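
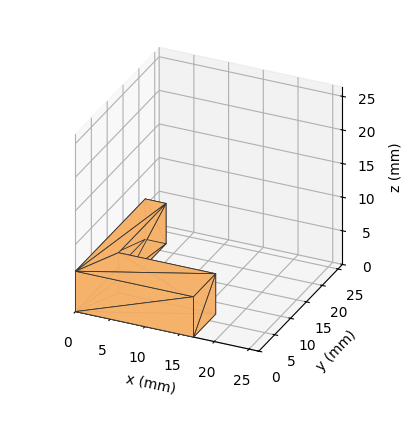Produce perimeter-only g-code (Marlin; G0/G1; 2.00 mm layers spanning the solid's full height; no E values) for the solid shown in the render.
Reading the render: the shape is an L-shaped prism: outer 17 × 22 mm, arm thicknesses ≈ 7 mm (horizontal) and 3 mm (vertical), extruded 6 mm in z (dimensions read to the nearest mm from the axis ticks). For the g-code, the solid's height is divided into equal slices at the stated Δz and each level perimeter traced with G1 moves after a G0 lift.

; perimeter-only toolpath
G21 ; units = mm
G90 ; absolute positioning
G28 ; home
; layer 1
G0 Z2.00
G0 X0.00 Y0.00
G1 X17.00 Y0.00
G1 X17.00 Y7.00
G1 X3.00 Y7.00
G1 X3.00 Y22.00
G1 X0.00 Y22.00
G1 X0.00 Y0.00
; layer 2
G0 Z4.00
G0 X0.00 Y0.00
G1 X17.00 Y0.00
G1 X17.00 Y7.00
G1 X3.00 Y7.00
G1 X3.00 Y22.00
G1 X0.00 Y22.00
G1 X0.00 Y0.00
; layer 3
G0 Z6.00
G0 X0.00 Y0.00
G1 X17.00 Y0.00
G1 X17.00 Y7.00
G1 X3.00 Y7.00
G1 X3.00 Y22.00
G1 X0.00 Y22.00
G1 X0.00 Y0.00
M2 ; end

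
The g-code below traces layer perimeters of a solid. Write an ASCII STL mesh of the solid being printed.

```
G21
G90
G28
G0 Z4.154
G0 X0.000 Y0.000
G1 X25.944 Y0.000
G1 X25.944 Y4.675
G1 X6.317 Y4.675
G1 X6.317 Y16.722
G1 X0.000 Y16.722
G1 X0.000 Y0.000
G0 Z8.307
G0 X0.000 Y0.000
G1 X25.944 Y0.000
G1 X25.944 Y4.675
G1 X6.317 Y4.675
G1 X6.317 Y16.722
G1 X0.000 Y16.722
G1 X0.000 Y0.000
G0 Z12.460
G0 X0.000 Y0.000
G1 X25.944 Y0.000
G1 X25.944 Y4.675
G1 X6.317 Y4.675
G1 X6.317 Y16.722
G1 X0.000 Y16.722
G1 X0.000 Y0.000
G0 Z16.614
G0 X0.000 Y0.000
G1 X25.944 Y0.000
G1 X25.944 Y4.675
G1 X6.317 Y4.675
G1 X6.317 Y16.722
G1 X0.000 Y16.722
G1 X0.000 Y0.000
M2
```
solid part
  facet normal 0.0000 0.0000 -1.0000
    outer loop
      vertex 25.944 4.675 0.000
      vertex 25.944 0.000 0.000
      vertex 0.000 0.000 0.000
    endloop
  endfacet
  facet normal 0.0000 0.0000 -1.0000
    outer loop
      vertex 6.317 4.675 0.000
      vertex 25.944 4.675 0.000
      vertex 0.000 0.000 0.000
    endloop
  endfacet
  facet normal 0.0000 0.0000 -1.0000
    outer loop
      vertex 6.317 16.722 0.000
      vertex 6.317 4.675 0.000
      vertex 0.000 0.000 0.000
    endloop
  endfacet
  facet normal 0.0000 0.0000 -1.0000
    outer loop
      vertex 0.000 16.722 0.000
      vertex 6.317 16.722 0.000
      vertex 0.000 0.000 0.000
    endloop
  endfacet
  facet normal 0.0000 0.0000 1.0000
    outer loop
      vertex 0.000 0.000 16.614
      vertex 25.944 0.000 16.614
      vertex 25.944 4.675 16.614
    endloop
  endfacet
  facet normal 0.0000 0.0000 1.0000
    outer loop
      vertex 0.000 0.000 16.614
      vertex 25.944 4.675 16.614
      vertex 6.317 4.675 16.614
    endloop
  endfacet
  facet normal 0.0000 0.0000 1.0000
    outer loop
      vertex 0.000 0.000 16.614
      vertex 6.317 4.675 16.614
      vertex 6.317 16.722 16.614
    endloop
  endfacet
  facet normal 0.0000 0.0000 1.0000
    outer loop
      vertex 0.000 0.000 16.614
      vertex 6.317 16.722 16.614
      vertex 0.000 16.722 16.614
    endloop
  endfacet
  facet normal 0.0000 -1.0000 0.0000
    outer loop
      vertex 0.000 0.000 0.000
      vertex 25.944 0.000 0.000
      vertex 25.944 0.000 16.614
    endloop
  endfacet
  facet normal 0.0000 -1.0000 0.0000
    outer loop
      vertex 0.000 0.000 0.000
      vertex 25.944 0.000 16.614
      vertex 0.000 0.000 16.614
    endloop
  endfacet
  facet normal 1.0000 0.0000 0.0000
    outer loop
      vertex 25.944 0.000 0.000
      vertex 25.944 4.675 0.000
      vertex 25.944 4.675 16.614
    endloop
  endfacet
  facet normal 1.0000 0.0000 0.0000
    outer loop
      vertex 25.944 0.000 0.000
      vertex 25.944 4.675 16.614
      vertex 25.944 0.000 16.614
    endloop
  endfacet
  facet normal 0.0000 1.0000 0.0000
    outer loop
      vertex 25.944 4.675 0.000
      vertex 6.317 4.675 0.000
      vertex 6.317 4.675 16.614
    endloop
  endfacet
  facet normal 0.0000 1.0000 0.0000
    outer loop
      vertex 25.944 4.675 0.000
      vertex 6.317 4.675 16.614
      vertex 25.944 4.675 16.614
    endloop
  endfacet
  facet normal 1.0000 0.0000 0.0000
    outer loop
      vertex 6.317 4.675 0.000
      vertex 6.317 16.722 0.000
      vertex 6.317 16.722 16.614
    endloop
  endfacet
  facet normal 1.0000 0.0000 0.0000
    outer loop
      vertex 6.317 4.675 0.000
      vertex 6.317 16.722 16.614
      vertex 6.317 4.675 16.614
    endloop
  endfacet
  facet normal 0.0000 1.0000 0.0000
    outer loop
      vertex 6.317 16.722 0.000
      vertex 0.000 16.722 0.000
      vertex 0.000 16.722 16.614
    endloop
  endfacet
  facet normal 0.0000 1.0000 0.0000
    outer loop
      vertex 6.317 16.722 0.000
      vertex 0.000 16.722 16.614
      vertex 6.317 16.722 16.614
    endloop
  endfacet
  facet normal -1.0000 0.0000 0.0000
    outer loop
      vertex 0.000 16.722 0.000
      vertex 0.000 0.000 0.000
      vertex 0.000 0.000 16.614
    endloop
  endfacet
  facet normal -1.0000 0.0000 0.0000
    outer loop
      vertex 0.000 16.722 0.000
      vertex 0.000 0.000 16.614
      vertex 0.000 16.722 16.614
    endloop
  endfacet
endsolid part

The G0 Z moves step by Δz≈4.154 mm. Every layer's G1 loop is the same polygon, so the solid is a straight extrusion of it from z=0 to z≈16.6. Closing with flat bottom and top caps and triangulating gives 20 facets — an L-shaped prism: outer 25.9 × 16.7 mm, arm thicknesses ≈ 4.67 mm (horizontal) and 6.32 mm (vertical), extruded 16.6 mm in z.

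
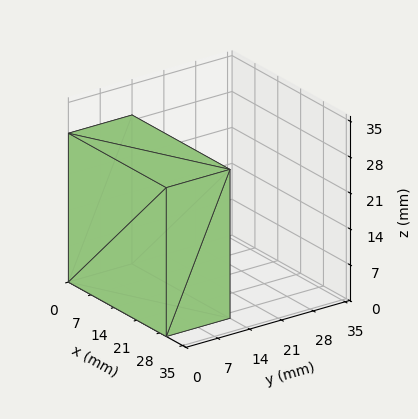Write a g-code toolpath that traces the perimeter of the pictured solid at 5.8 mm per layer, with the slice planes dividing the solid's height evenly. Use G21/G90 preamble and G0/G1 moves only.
Reading the render: the shape is a rectangular box, roughly 30 × 14 mm footprint and 29 mm tall (dimensions read to the nearest mm from the axis ticks). For the g-code, the solid's height is divided into equal slices at the stated Δz and each level perimeter traced with G1 moves after a G0 lift.

; perimeter-only toolpath
G21 ; units = mm
G90 ; absolute positioning
G28 ; home
; layer 1
G0 Z5.8
G0 X0.0 Y0.0
G1 X30.0 Y0.0
G1 X30.0 Y14.0
G1 X0.0 Y14.0
G1 X0.0 Y0.0
; layer 2
G0 Z11.6
G0 X0.0 Y0.0
G1 X30.0 Y0.0
G1 X30.0 Y14.0
G1 X0.0 Y14.0
G1 X0.0 Y0.0
; layer 3
G0 Z17.4
G0 X0.0 Y0.0
G1 X30.0 Y0.0
G1 X30.0 Y14.0
G1 X0.0 Y14.0
G1 X0.0 Y0.0
; layer 4
G0 Z23.2
G0 X0.0 Y0.0
G1 X30.0 Y0.0
G1 X30.0 Y14.0
G1 X0.0 Y14.0
G1 X0.0 Y0.0
; layer 5
G0 Z29.0
G0 X0.0 Y0.0
G1 X30.0 Y0.0
G1 X30.0 Y14.0
G1 X0.0 Y14.0
G1 X0.0 Y0.0
M2 ; end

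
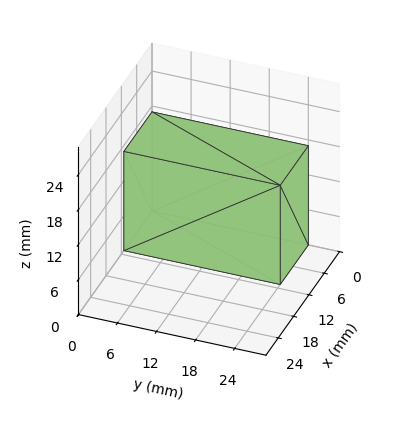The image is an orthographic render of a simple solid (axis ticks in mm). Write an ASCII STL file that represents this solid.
Reading the render: the shape is a rectangular box, roughly 11 × 24 mm footprint and 17 mm tall (dimensions read to the nearest mm from the axis ticks). For the STL, each face is triangulated and given an outward normal.

solid part
  facet normal 0.0000 0.0000 -1.0000
    outer loop
      vertex 11.000 24.000 0.000
      vertex 11.000 0.000 0.000
      vertex 0.000 0.000 0.000
    endloop
  endfacet
  facet normal 0.0000 0.0000 -1.0000
    outer loop
      vertex 0.000 24.000 0.000
      vertex 11.000 24.000 0.000
      vertex 0.000 0.000 0.000
    endloop
  endfacet
  facet normal 0.0000 0.0000 1.0000
    outer loop
      vertex 0.000 0.000 17.000
      vertex 11.000 0.000 17.000
      vertex 11.000 24.000 17.000
    endloop
  endfacet
  facet normal 0.0000 0.0000 1.0000
    outer loop
      vertex 0.000 0.000 17.000
      vertex 11.000 24.000 17.000
      vertex 0.000 24.000 17.000
    endloop
  endfacet
  facet normal 0.0000 -1.0000 0.0000
    outer loop
      vertex 0.000 0.000 0.000
      vertex 11.000 0.000 0.000
      vertex 11.000 0.000 17.000
    endloop
  endfacet
  facet normal 0.0000 -1.0000 0.0000
    outer loop
      vertex 0.000 0.000 0.000
      vertex 11.000 0.000 17.000
      vertex 0.000 0.000 17.000
    endloop
  endfacet
  facet normal 0.0000 1.0000 0.0000
    outer loop
      vertex 11.000 24.000 17.000
      vertex 11.000 24.000 0.000
      vertex 0.000 24.000 0.000
    endloop
  endfacet
  facet normal 0.0000 1.0000 0.0000
    outer loop
      vertex 0.000 24.000 17.000
      vertex 11.000 24.000 17.000
      vertex 0.000 24.000 0.000
    endloop
  endfacet
  facet normal -1.0000 0.0000 0.0000
    outer loop
      vertex 0.000 24.000 17.000
      vertex 0.000 24.000 0.000
      vertex 0.000 0.000 0.000
    endloop
  endfacet
  facet normal -1.0000 0.0000 0.0000
    outer loop
      vertex 0.000 0.000 17.000
      vertex 0.000 24.000 17.000
      vertex 0.000 0.000 0.000
    endloop
  endfacet
  facet normal 1.0000 0.0000 0.0000
    outer loop
      vertex 11.000 0.000 0.000
      vertex 11.000 24.000 0.000
      vertex 11.000 24.000 17.000
    endloop
  endfacet
  facet normal 1.0000 0.0000 0.0000
    outer loop
      vertex 11.000 0.000 0.000
      vertex 11.000 24.000 17.000
      vertex 11.000 0.000 17.000
    endloop
  endfacet
endsolid part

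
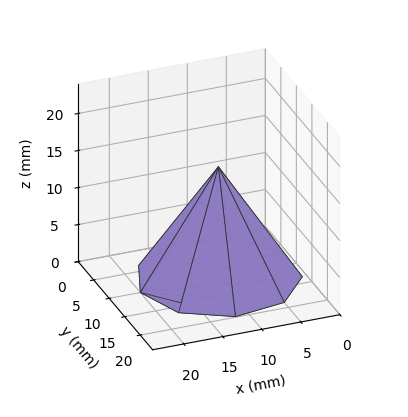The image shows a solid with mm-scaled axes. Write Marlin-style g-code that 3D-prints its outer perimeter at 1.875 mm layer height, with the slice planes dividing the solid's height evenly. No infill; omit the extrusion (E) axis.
Reading the render: the shape is a regular 9-sided pyramid, base circumscribed radius ≈ 10 mm, apex at z ≈ 15 mm (dimensions read to the nearest mm from the axis ticks). For the g-code, the solid's height is divided into equal slices at the stated Δz and each level perimeter traced with G1 moves after a G0 lift.

; perimeter-only toolpath
G21 ; units = mm
G90 ; absolute positioning
G28 ; home
; layer 1
G0 Z1.875
G0 X18.750 Y10.000
G1 X16.703 Y15.625
G1 X11.519 Y18.617
G1 X5.625 Y17.578
G1 X1.778 Y12.992
G1 X1.778 Y7.008
G1 X5.625 Y2.423
G1 X11.519 Y1.383
G1 X16.703 Y4.376
G1 X18.750 Y10.000
; layer 2
G0 Z3.750
G0 X17.500 Y10.000
G1 X15.745 Y14.821
G1 X11.302 Y17.386
G1 X6.250 Y16.495
G1 X2.952 Y12.565
G1 X2.952 Y7.435
G1 X6.250 Y3.505
G1 X11.302 Y2.614
G1 X15.745 Y5.179
G1 X17.500 Y10.000
; layer 3
G0 Z5.625
G0 X16.250 Y10.000
G1 X14.787 Y14.018
G1 X11.085 Y16.155
G1 X6.875 Y15.412
G1 X4.127 Y12.137
G1 X4.127 Y7.862
G1 X6.875 Y4.588
G1 X11.085 Y3.845
G1 X14.787 Y5.982
G1 X16.250 Y10.000
; layer 4
G0 Z7.500
G0 X15.000 Y10.000
G1 X13.830 Y13.214
G1 X10.868 Y14.924
G1 X7.500 Y14.330
G1 X5.301 Y11.710
G1 X5.301 Y8.290
G1 X7.500 Y5.670
G1 X10.868 Y5.076
G1 X13.830 Y6.786
G1 X15.000 Y10.000
; layer 5
G0 Z9.375
G0 X13.750 Y10.000
G1 X12.873 Y12.411
G1 X10.651 Y13.693
G1 X8.125 Y13.248
G1 X6.476 Y11.282
G1 X6.476 Y8.718
G1 X8.125 Y6.753
G1 X10.651 Y6.307
G1 X12.873 Y7.590
G1 X13.750 Y10.000
; layer 6
G0 Z11.250
G0 X12.500 Y10.000
G1 X11.915 Y11.607
G1 X10.434 Y12.462
G1 X8.750 Y12.165
G1 X7.651 Y10.855
G1 X7.651 Y9.145
G1 X8.750 Y7.835
G1 X10.434 Y7.538
G1 X11.915 Y8.393
G1 X12.500 Y10.000
; layer 7
G0 Z13.125
G0 X11.250 Y10.000
G1 X10.957 Y10.803
G1 X10.217 Y11.231
G1 X9.375 Y11.082
G1 X8.825 Y10.428
G1 X8.825 Y9.572
G1 X9.375 Y8.918
G1 X10.217 Y8.769
G1 X10.957 Y9.197
G1 X11.250 Y10.000
M2 ; end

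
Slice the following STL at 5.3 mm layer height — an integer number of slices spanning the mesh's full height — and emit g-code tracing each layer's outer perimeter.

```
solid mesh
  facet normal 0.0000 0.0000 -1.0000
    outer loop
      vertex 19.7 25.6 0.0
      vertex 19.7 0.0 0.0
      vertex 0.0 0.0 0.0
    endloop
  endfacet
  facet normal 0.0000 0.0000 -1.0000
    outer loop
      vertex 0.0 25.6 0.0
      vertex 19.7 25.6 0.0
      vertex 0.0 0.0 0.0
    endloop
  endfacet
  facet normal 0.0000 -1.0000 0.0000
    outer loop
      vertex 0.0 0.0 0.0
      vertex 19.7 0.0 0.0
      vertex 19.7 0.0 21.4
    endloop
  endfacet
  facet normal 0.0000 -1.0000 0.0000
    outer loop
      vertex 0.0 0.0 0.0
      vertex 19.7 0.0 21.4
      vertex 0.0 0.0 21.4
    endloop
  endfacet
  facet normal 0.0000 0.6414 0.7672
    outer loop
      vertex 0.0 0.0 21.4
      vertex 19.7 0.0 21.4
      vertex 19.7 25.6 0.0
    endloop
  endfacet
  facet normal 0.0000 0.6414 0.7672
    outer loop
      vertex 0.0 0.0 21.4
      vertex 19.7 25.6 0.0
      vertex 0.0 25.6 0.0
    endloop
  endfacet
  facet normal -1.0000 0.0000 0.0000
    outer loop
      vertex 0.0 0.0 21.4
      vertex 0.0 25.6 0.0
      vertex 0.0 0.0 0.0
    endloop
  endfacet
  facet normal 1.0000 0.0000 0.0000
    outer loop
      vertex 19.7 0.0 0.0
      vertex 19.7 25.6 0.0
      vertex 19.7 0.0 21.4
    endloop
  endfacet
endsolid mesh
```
; perimeter-only toolpath
G21 ; units = mm
G90 ; absolute positioning
G28 ; home
; layer 1
G0 Z5.3
G0 X0.0 Y0.0
G1 X19.7 Y0.0
G1 X19.7 Y19.2
G1 X0.0 Y19.2
G1 X0.0 Y0.0
; layer 2
G0 Z10.7
G0 X0.0 Y0.0
G1 X19.7 Y0.0
G1 X19.7 Y12.8
G1 X0.0 Y12.8
G1 X0.0 Y0.0
; layer 3
G0 Z16.0
G0 X0.0 Y0.0
G1 X19.7 Y0.0
G1 X19.7 Y6.4
G1 X0.0 Y6.4
G1 X0.0 Y0.0
M2 ; end

The solid is a wedge (ramp): 19.7 × 25.6 mm base, rising to 21.4 mm along the y=0 edge and sloping linearly to z=0 at y=25.6. Slicing at Δz = 5.3 mm — 4 equal slices spanning the solid's height, so layer i sits at z = i·h/4 — gives 3 non-empty perimeters. Each is a 4-segment closed polygon; G0 lifts to the layer z and rapids to the start vertex, then G1 traces the edges. The cross-section shrinks linearly with z (the slice at the apex is degenerate and omitted).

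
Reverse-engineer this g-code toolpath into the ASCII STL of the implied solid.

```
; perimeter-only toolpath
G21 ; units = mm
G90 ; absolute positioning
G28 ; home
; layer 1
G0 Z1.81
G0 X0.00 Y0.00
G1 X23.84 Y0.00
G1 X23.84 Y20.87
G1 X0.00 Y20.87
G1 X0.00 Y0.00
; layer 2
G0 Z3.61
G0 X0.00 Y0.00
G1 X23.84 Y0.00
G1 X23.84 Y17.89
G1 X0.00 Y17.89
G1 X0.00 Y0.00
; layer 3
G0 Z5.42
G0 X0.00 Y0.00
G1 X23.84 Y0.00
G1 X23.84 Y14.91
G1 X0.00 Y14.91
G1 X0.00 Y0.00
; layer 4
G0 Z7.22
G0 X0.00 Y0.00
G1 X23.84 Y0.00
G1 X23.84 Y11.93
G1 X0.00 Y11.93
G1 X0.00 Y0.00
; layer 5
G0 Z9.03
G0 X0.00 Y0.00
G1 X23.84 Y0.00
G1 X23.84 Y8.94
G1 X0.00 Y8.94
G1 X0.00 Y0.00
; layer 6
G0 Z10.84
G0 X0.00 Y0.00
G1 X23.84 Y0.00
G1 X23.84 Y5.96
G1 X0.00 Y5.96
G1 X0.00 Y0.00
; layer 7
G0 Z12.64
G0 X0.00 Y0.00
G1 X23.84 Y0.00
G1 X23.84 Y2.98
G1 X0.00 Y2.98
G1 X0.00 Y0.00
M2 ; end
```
solid part
  facet normal 0.0000 0.0000 -1.0000
    outer loop
      vertex 23.84 23.85 0.00
      vertex 23.84 0.00 0.00
      vertex 0.00 0.00 0.00
    endloop
  endfacet
  facet normal 0.0000 0.0000 -1.0000
    outer loop
      vertex 0.00 23.85 0.00
      vertex 23.84 23.85 0.00
      vertex 0.00 0.00 0.00
    endloop
  endfacet
  facet normal 0.0000 -1.0000 0.0000
    outer loop
      vertex 0.00 0.00 0.00
      vertex 23.84 0.00 0.00
      vertex 23.84 0.00 14.45
    endloop
  endfacet
  facet normal 0.0000 -1.0000 0.0000
    outer loop
      vertex 0.00 0.00 0.00
      vertex 23.84 0.00 14.45
      vertex 0.00 0.00 14.45
    endloop
  endfacet
  facet normal 0.0000 0.5182 0.8553
    outer loop
      vertex 0.00 0.00 14.45
      vertex 23.84 0.00 14.45
      vertex 23.84 23.85 0.00
    endloop
  endfacet
  facet normal 0.0000 0.5182 0.8553
    outer loop
      vertex 0.00 0.00 14.45
      vertex 23.84 23.85 0.00
      vertex 0.00 23.85 0.00
    endloop
  endfacet
  facet normal -1.0000 0.0000 0.0000
    outer loop
      vertex 0.00 0.00 14.45
      vertex 0.00 23.85 0.00
      vertex 0.00 0.00 0.00
    endloop
  endfacet
  facet normal 1.0000 0.0000 0.0000
    outer loop
      vertex 23.84 0.00 0.00
      vertex 23.84 23.85 0.00
      vertex 23.84 0.00 14.45
    endloop
  endfacet
endsolid part

The G0 Z moves step by Δz≈1.81 mm. The G1 loops shrink linearly with z, so the solid tapers from its base footprint up to z≈14.4. Closing with a flat bottom cap and the tapered top and triangulating gives 8 facets — a wedge (ramp): 23.8 × 23.9 mm base, rising to 14.4 mm along the y=0 edge and sloping linearly to z=0 at y=23.9.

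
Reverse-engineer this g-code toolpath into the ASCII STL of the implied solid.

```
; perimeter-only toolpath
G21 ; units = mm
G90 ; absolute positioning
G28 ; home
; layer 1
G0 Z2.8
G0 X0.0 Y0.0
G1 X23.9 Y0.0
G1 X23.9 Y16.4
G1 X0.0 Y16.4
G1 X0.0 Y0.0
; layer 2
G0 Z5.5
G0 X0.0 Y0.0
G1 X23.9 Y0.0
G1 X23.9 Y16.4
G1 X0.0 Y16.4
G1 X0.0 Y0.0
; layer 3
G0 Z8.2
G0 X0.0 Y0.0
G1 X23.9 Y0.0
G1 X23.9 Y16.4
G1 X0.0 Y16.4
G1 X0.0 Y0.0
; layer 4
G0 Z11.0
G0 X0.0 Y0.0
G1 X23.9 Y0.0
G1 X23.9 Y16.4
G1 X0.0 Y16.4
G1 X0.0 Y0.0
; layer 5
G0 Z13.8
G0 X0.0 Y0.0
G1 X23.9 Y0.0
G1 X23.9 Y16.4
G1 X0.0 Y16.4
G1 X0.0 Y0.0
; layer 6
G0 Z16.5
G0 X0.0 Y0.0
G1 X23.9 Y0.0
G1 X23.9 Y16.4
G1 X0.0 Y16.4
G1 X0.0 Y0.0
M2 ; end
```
solid part
  facet normal 0.0000 0.0000 -1.0000
    outer loop
      vertex 23.9 16.4 0.0
      vertex 23.9 0.0 0.0
      vertex 0.0 0.0 0.0
    endloop
  endfacet
  facet normal 0.0000 0.0000 -1.0000
    outer loop
      vertex 0.0 16.4 0.0
      vertex 23.9 16.4 0.0
      vertex 0.0 0.0 0.0
    endloop
  endfacet
  facet normal 0.0000 0.0000 1.0000
    outer loop
      vertex 0.0 0.0 16.5
      vertex 23.9 0.0 16.5
      vertex 23.9 16.4 16.5
    endloop
  endfacet
  facet normal 0.0000 0.0000 1.0000
    outer loop
      vertex 0.0 0.0 16.5
      vertex 23.9 16.4 16.5
      vertex 0.0 16.4 16.5
    endloop
  endfacet
  facet normal 0.0000 -1.0000 0.0000
    outer loop
      vertex 0.0 0.0 0.0
      vertex 23.9 0.0 0.0
      vertex 23.9 0.0 16.5
    endloop
  endfacet
  facet normal 0.0000 -1.0000 0.0000
    outer loop
      vertex 0.0 0.0 0.0
      vertex 23.9 0.0 16.5
      vertex 0.0 0.0 16.5
    endloop
  endfacet
  facet normal 0.0000 1.0000 0.0000
    outer loop
      vertex 23.9 16.4 16.5
      vertex 23.9 16.4 0.0
      vertex 0.0 16.4 0.0
    endloop
  endfacet
  facet normal 0.0000 1.0000 0.0000
    outer loop
      vertex 0.0 16.4 16.5
      vertex 23.9 16.4 16.5
      vertex 0.0 16.4 0.0
    endloop
  endfacet
  facet normal -1.0000 0.0000 0.0000
    outer loop
      vertex 0.0 16.4 16.5
      vertex 0.0 16.4 0.0
      vertex 0.0 0.0 0.0
    endloop
  endfacet
  facet normal -1.0000 0.0000 0.0000
    outer loop
      vertex 0.0 0.0 16.5
      vertex 0.0 16.4 16.5
      vertex 0.0 0.0 0.0
    endloop
  endfacet
  facet normal 1.0000 0.0000 0.0000
    outer loop
      vertex 23.9 0.0 0.0
      vertex 23.9 16.4 0.0
      vertex 23.9 16.4 16.5
    endloop
  endfacet
  facet normal 1.0000 0.0000 0.0000
    outer loop
      vertex 23.9 0.0 0.0
      vertex 23.9 16.4 16.5
      vertex 23.9 0.0 16.5
    endloop
  endfacet
endsolid part

The G0 Z moves step by Δz≈2.8 mm. Every layer's G1 loop is the same polygon, so the solid is a straight extrusion of it from z=0 to z≈16.5. Closing with flat bottom and top caps and triangulating gives 12 facets — a rectangular box, roughly 23.9 × 16.4 mm footprint and 16.5 mm tall.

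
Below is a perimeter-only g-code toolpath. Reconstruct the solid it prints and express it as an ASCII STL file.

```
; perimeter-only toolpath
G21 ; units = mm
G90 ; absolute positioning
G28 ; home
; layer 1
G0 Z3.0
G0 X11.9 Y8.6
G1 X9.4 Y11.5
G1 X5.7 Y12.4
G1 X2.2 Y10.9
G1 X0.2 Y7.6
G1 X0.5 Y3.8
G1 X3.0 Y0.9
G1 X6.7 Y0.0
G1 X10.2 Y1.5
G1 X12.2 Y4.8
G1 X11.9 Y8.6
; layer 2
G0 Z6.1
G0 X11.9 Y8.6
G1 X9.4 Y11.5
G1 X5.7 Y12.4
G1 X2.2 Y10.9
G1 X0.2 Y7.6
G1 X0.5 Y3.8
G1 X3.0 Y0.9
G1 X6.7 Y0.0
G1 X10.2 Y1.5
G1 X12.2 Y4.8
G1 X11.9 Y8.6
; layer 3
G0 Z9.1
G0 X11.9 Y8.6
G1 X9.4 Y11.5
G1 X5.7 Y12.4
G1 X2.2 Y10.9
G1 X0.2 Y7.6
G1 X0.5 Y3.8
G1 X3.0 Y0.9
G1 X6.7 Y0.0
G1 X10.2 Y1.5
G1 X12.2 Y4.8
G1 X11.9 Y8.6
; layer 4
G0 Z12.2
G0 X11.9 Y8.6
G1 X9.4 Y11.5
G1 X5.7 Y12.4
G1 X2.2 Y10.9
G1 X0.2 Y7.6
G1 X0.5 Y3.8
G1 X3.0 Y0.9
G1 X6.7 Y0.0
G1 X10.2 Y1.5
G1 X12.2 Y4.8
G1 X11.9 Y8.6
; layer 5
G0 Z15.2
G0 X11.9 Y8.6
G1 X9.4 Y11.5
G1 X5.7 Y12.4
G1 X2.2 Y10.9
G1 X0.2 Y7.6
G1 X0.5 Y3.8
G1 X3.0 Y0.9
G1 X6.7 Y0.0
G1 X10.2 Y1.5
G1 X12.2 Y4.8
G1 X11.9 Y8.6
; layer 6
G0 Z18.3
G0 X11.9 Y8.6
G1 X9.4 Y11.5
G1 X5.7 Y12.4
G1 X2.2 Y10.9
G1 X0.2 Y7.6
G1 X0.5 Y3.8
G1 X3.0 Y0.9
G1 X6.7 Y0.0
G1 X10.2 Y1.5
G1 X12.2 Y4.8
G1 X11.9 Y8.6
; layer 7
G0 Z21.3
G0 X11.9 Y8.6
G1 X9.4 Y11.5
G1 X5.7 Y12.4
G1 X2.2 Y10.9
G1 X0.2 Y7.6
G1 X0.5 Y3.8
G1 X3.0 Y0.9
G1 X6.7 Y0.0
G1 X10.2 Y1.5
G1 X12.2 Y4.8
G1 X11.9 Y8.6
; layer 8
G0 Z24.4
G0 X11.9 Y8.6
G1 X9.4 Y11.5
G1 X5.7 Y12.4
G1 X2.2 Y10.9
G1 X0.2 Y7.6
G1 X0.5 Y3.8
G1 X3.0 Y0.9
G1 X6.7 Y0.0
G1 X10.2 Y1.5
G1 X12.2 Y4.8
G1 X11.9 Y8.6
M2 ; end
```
solid part
  facet normal 0.0000 0.0000 -1.0000
    outer loop
      vertex 5.7 12.4 0.0
      vertex 9.4 11.5 0.0
      vertex 11.9 8.6 0.0
    endloop
  endfacet
  facet normal 0.0000 0.0000 -1.0000
    outer loop
      vertex 2.2 10.9 0.0
      vertex 5.7 12.4 0.0
      vertex 11.9 8.6 0.0
    endloop
  endfacet
  facet normal 0.0000 0.0000 -1.0000
    outer loop
      vertex 0.2 7.6 0.0
      vertex 2.2 10.9 0.0
      vertex 11.9 8.6 0.0
    endloop
  endfacet
  facet normal 0.0000 0.0000 -1.0000
    outer loop
      vertex 0.5 3.8 0.0
      vertex 0.2 7.6 0.0
      vertex 11.9 8.6 0.0
    endloop
  endfacet
  facet normal 0.0000 0.0000 -1.0000
    outer loop
      vertex 3.0 0.9 0.0
      vertex 0.5 3.8 0.0
      vertex 11.9 8.6 0.0
    endloop
  endfacet
  facet normal 0.0000 0.0000 -1.0000
    outer loop
      vertex 6.7 0.0 0.0
      vertex 3.0 0.9 0.0
      vertex 11.9 8.6 0.0
    endloop
  endfacet
  facet normal 0.0000 0.0000 -1.0000
    outer loop
      vertex 10.2 1.5 0.0
      vertex 6.7 0.0 0.0
      vertex 11.9 8.6 0.0
    endloop
  endfacet
  facet normal 0.0000 0.0000 -1.0000
    outer loop
      vertex 12.2 4.8 0.0
      vertex 10.2 1.5 0.0
      vertex 11.9 8.6 0.0
    endloop
  endfacet
  facet normal 0.0000 0.0000 1.0000
    outer loop
      vertex 11.9 8.6 24.4
      vertex 9.4 11.5 24.4
      vertex 5.7 12.4 24.4
    endloop
  endfacet
  facet normal 0.0000 0.0000 1.0000
    outer loop
      vertex 11.9 8.6 24.4
      vertex 5.7 12.4 24.4
      vertex 2.2 10.9 24.4
    endloop
  endfacet
  facet normal 0.0000 0.0000 1.0000
    outer loop
      vertex 11.9 8.6 24.4
      vertex 2.2 10.9 24.4
      vertex 0.2 7.6 24.4
    endloop
  endfacet
  facet normal 0.0000 0.0000 1.0000
    outer loop
      vertex 11.9 8.6 24.4
      vertex 0.2 7.6 24.4
      vertex 0.5 3.8 24.4
    endloop
  endfacet
  facet normal 0.0000 0.0000 1.0000
    outer loop
      vertex 11.9 8.6 24.4
      vertex 0.5 3.8 24.4
      vertex 3.0 0.9 24.4
    endloop
  endfacet
  facet normal 0.0000 0.0000 1.0000
    outer loop
      vertex 11.9 8.6 24.4
      vertex 3.0 0.9 24.4
      vertex 6.7 0.0 24.4
    endloop
  endfacet
  facet normal 0.0000 0.0000 1.0000
    outer loop
      vertex 11.9 8.6 24.4
      vertex 6.7 0.0 24.4
      vertex 10.2 1.5 24.4
    endloop
  endfacet
  facet normal 0.0000 0.0000 1.0000
    outer loop
      vertex 11.9 8.6 24.4
      vertex 10.2 1.5 24.4
      vertex 12.2 4.8 24.4
    endloop
  endfacet
  facet normal 0.7574 0.6529 0.0000
    outer loop
      vertex 11.9 8.6 0.0
      vertex 9.4 11.5 0.0
      vertex 9.4 11.5 24.4
    endloop
  endfacet
  facet normal 0.7574 0.6529 0.0000
    outer loop
      vertex 11.9 8.6 0.0
      vertex 9.4 11.5 24.4
      vertex 11.9 8.6 24.4
    endloop
  endfacet
  facet normal 0.2364 0.9717 0.0000
    outer loop
      vertex 9.4 11.5 0.0
      vertex 5.7 12.4 0.0
      vertex 5.7 12.4 24.4
    endloop
  endfacet
  facet normal 0.2364 0.9717 0.0000
    outer loop
      vertex 9.4 11.5 0.0
      vertex 5.7 12.4 24.4
      vertex 9.4 11.5 24.4
    endloop
  endfacet
  facet normal -0.3939 0.9191 0.0000
    outer loop
      vertex 5.7 12.4 0.0
      vertex 2.2 10.9 0.0
      vertex 2.2 10.9 24.4
    endloop
  endfacet
  facet normal -0.3939 0.9191 0.0000
    outer loop
      vertex 5.7 12.4 0.0
      vertex 2.2 10.9 24.4
      vertex 5.7 12.4 24.4
    endloop
  endfacet
  facet normal -0.8552 0.5183 0.0000
    outer loop
      vertex 2.2 10.9 0.0
      vertex 0.2 7.6 0.0
      vertex 0.2 7.6 24.4
    endloop
  endfacet
  facet normal -0.8552 0.5183 0.0000
    outer loop
      vertex 2.2 10.9 0.0
      vertex 0.2 7.6 24.4
      vertex 2.2 10.9 24.4
    endloop
  endfacet
  facet normal -0.9969 -0.0787 0.0000
    outer loop
      vertex 0.2 7.6 0.0
      vertex 0.5 3.8 0.0
      vertex 0.5 3.8 24.4
    endloop
  endfacet
  facet normal -0.9969 -0.0787 0.0000
    outer loop
      vertex 0.2 7.6 0.0
      vertex 0.5 3.8 24.4
      vertex 0.2 7.6 24.4
    endloop
  endfacet
  facet normal -0.7574 -0.6529 0.0000
    outer loop
      vertex 0.5 3.8 0.0
      vertex 3.0 0.9 0.0
      vertex 3.0 0.9 24.4
    endloop
  endfacet
  facet normal -0.7574 -0.6529 0.0000
    outer loop
      vertex 0.5 3.8 0.0
      vertex 3.0 0.9 24.4
      vertex 0.5 3.8 24.4
    endloop
  endfacet
  facet normal -0.2364 -0.9717 0.0000
    outer loop
      vertex 3.0 0.9 0.0
      vertex 6.7 0.0 0.0
      vertex 6.7 0.0 24.4
    endloop
  endfacet
  facet normal -0.2364 -0.9717 0.0000
    outer loop
      vertex 3.0 0.9 0.0
      vertex 6.7 0.0 24.4
      vertex 3.0 0.9 24.4
    endloop
  endfacet
  facet normal 0.3939 -0.9191 0.0000
    outer loop
      vertex 6.7 0.0 0.0
      vertex 10.2 1.5 0.0
      vertex 10.2 1.5 24.4
    endloop
  endfacet
  facet normal 0.3939 -0.9191 0.0000
    outer loop
      vertex 6.7 0.0 0.0
      vertex 10.2 1.5 24.4
      vertex 6.7 0.0 24.4
    endloop
  endfacet
  facet normal 0.8552 -0.5183 0.0000
    outer loop
      vertex 10.2 1.5 0.0
      vertex 12.2 4.8 0.0
      vertex 12.2 4.8 24.4
    endloop
  endfacet
  facet normal 0.8552 -0.5183 0.0000
    outer loop
      vertex 10.2 1.5 0.0
      vertex 12.2 4.8 24.4
      vertex 10.2 1.5 24.4
    endloop
  endfacet
  facet normal 0.9969 0.0787 0.0000
    outer loop
      vertex 12.2 4.8 0.0
      vertex 11.9 8.6 0.0
      vertex 11.9 8.6 24.4
    endloop
  endfacet
  facet normal 0.9969 0.0787 0.0000
    outer loop
      vertex 12.2 4.8 0.0
      vertex 11.9 8.6 24.4
      vertex 12.2 4.8 24.4
    endloop
  endfacet
endsolid part

The G0 Z moves step by Δz≈3.0 mm. Every layer's G1 loop is the same polygon, so the solid is a straight extrusion of it from z=0 to z≈24.4. Closing with flat bottom and top caps and triangulating gives 36 facets — a regular 10-sided prism (a cylinder approximated with 10 flat sides), circumscribed radius ≈ 6.2 mm, height ≈ 24.4 mm.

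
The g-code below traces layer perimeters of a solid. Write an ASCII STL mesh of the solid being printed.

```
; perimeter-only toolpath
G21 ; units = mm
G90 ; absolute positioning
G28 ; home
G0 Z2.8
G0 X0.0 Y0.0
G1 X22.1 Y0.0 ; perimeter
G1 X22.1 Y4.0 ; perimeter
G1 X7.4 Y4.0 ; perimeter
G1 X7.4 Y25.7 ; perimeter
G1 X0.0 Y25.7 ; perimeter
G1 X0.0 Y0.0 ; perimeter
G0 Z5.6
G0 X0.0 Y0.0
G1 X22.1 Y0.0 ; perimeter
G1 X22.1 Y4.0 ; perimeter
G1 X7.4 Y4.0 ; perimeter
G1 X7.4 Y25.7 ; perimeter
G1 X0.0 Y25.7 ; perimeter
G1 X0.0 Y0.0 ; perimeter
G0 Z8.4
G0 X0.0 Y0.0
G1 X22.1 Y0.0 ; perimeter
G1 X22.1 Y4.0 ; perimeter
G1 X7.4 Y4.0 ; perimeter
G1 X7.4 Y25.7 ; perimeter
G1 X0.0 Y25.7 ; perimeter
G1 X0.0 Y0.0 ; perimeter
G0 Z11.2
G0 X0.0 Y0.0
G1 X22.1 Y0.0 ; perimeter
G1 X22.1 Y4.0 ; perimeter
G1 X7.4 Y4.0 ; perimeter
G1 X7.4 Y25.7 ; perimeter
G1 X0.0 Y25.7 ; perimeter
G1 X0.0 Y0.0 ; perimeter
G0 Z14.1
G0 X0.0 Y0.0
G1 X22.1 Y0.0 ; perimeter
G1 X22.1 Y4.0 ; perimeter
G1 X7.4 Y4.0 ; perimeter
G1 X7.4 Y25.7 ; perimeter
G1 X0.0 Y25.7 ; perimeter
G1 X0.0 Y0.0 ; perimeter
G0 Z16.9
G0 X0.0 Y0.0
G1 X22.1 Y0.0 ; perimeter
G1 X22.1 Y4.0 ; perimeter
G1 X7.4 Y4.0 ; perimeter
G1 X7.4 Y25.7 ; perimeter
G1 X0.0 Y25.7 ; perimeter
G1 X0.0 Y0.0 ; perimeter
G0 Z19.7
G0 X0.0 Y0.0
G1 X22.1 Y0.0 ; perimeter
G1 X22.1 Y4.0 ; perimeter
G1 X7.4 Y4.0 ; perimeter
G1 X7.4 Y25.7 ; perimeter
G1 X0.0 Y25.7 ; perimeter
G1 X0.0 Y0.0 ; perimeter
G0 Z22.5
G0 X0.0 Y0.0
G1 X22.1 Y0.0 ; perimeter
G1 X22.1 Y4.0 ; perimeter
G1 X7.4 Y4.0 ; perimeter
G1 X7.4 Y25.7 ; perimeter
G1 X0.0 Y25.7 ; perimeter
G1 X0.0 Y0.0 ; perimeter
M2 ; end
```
solid part
  facet normal 0.0000 0.0000 -1.0000
    outer loop
      vertex 22.1 4.0 0.0
      vertex 22.1 0.0 0.0
      vertex 0.0 0.0 0.0
    endloop
  endfacet
  facet normal 0.0000 0.0000 -1.0000
    outer loop
      vertex 7.4 4.0 0.0
      vertex 22.1 4.0 0.0
      vertex 0.0 0.0 0.0
    endloop
  endfacet
  facet normal 0.0000 0.0000 -1.0000
    outer loop
      vertex 7.4 25.7 0.0
      vertex 7.4 4.0 0.0
      vertex 0.0 0.0 0.0
    endloop
  endfacet
  facet normal 0.0000 0.0000 -1.0000
    outer loop
      vertex 0.0 25.7 0.0
      vertex 7.4 25.7 0.0
      vertex 0.0 0.0 0.0
    endloop
  endfacet
  facet normal 0.0000 0.0000 1.0000
    outer loop
      vertex 0.0 0.0 22.5
      vertex 22.1 0.0 22.5
      vertex 22.1 4.0 22.5
    endloop
  endfacet
  facet normal 0.0000 0.0000 1.0000
    outer loop
      vertex 0.0 0.0 22.5
      vertex 22.1 4.0 22.5
      vertex 7.4 4.0 22.5
    endloop
  endfacet
  facet normal 0.0000 0.0000 1.0000
    outer loop
      vertex 0.0 0.0 22.5
      vertex 7.4 4.0 22.5
      vertex 7.4 25.7 22.5
    endloop
  endfacet
  facet normal 0.0000 0.0000 1.0000
    outer loop
      vertex 0.0 0.0 22.5
      vertex 7.4 25.7 22.5
      vertex 0.0 25.7 22.5
    endloop
  endfacet
  facet normal 0.0000 -1.0000 0.0000
    outer loop
      vertex 0.0 0.0 0.0
      vertex 22.1 0.0 0.0
      vertex 22.1 0.0 22.5
    endloop
  endfacet
  facet normal 0.0000 -1.0000 0.0000
    outer loop
      vertex 0.0 0.0 0.0
      vertex 22.1 0.0 22.5
      vertex 0.0 0.0 22.5
    endloop
  endfacet
  facet normal 1.0000 0.0000 0.0000
    outer loop
      vertex 22.1 0.0 0.0
      vertex 22.1 4.0 0.0
      vertex 22.1 4.0 22.5
    endloop
  endfacet
  facet normal 1.0000 0.0000 0.0000
    outer loop
      vertex 22.1 0.0 0.0
      vertex 22.1 4.0 22.5
      vertex 22.1 0.0 22.5
    endloop
  endfacet
  facet normal 0.0000 1.0000 0.0000
    outer loop
      vertex 22.1 4.0 0.0
      vertex 7.4 4.0 0.0
      vertex 7.4 4.0 22.5
    endloop
  endfacet
  facet normal 0.0000 1.0000 0.0000
    outer loop
      vertex 22.1 4.0 0.0
      vertex 7.4 4.0 22.5
      vertex 22.1 4.0 22.5
    endloop
  endfacet
  facet normal 1.0000 0.0000 0.0000
    outer loop
      vertex 7.4 4.0 0.0
      vertex 7.4 25.7 0.0
      vertex 7.4 25.7 22.5
    endloop
  endfacet
  facet normal 1.0000 0.0000 0.0000
    outer loop
      vertex 7.4 4.0 0.0
      vertex 7.4 25.7 22.5
      vertex 7.4 4.0 22.5
    endloop
  endfacet
  facet normal 0.0000 1.0000 0.0000
    outer loop
      vertex 7.4 25.7 0.0
      vertex 0.0 25.7 0.0
      vertex 0.0 25.7 22.5
    endloop
  endfacet
  facet normal 0.0000 1.0000 0.0000
    outer loop
      vertex 7.4 25.7 0.0
      vertex 0.0 25.7 22.5
      vertex 7.4 25.7 22.5
    endloop
  endfacet
  facet normal -1.0000 0.0000 0.0000
    outer loop
      vertex 0.0 25.7 0.0
      vertex 0.0 0.0 0.0
      vertex 0.0 0.0 22.5
    endloop
  endfacet
  facet normal -1.0000 0.0000 0.0000
    outer loop
      vertex 0.0 25.7 0.0
      vertex 0.0 0.0 22.5
      vertex 0.0 25.7 22.5
    endloop
  endfacet
endsolid part

The G0 Z moves step by Δz≈2.8 mm. Every layer's G1 loop is the same polygon, so the solid is a straight extrusion of it from z=0 to z≈22.5. Closing with flat bottom and top caps and triangulating gives 20 facets — an L-shaped prism: outer 22.1 × 25.7 mm, arm thicknesses ≈ 4 mm (horizontal) and 7.4 mm (vertical), extruded 22.5 mm in z.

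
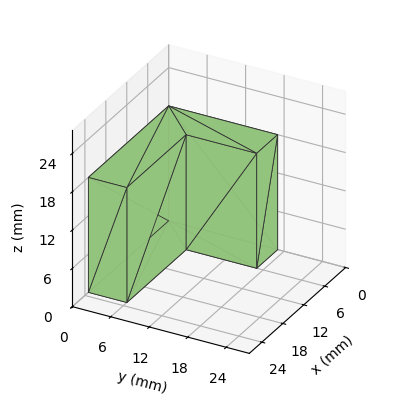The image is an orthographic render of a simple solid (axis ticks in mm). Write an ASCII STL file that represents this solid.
Reading the render: the shape is an L-shaped prism: outer 23 × 17 mm, arm thicknesses ≈ 6 mm (horizontal) and 6 mm (vertical), extruded 18 mm in z (dimensions read to the nearest mm from the axis ticks). For the STL, each face is triangulated and given an outward normal.

solid part
  facet normal 0.0000 0.0000 -1.0000
    outer loop
      vertex 23.0 6.0 0.0
      vertex 23.0 0.0 0.0
      vertex 0.0 0.0 0.0
    endloop
  endfacet
  facet normal 0.0000 0.0000 -1.0000
    outer loop
      vertex 6.0 6.0 0.0
      vertex 23.0 6.0 0.0
      vertex 0.0 0.0 0.0
    endloop
  endfacet
  facet normal 0.0000 0.0000 -1.0000
    outer loop
      vertex 6.0 17.0 0.0
      vertex 6.0 6.0 0.0
      vertex 0.0 0.0 0.0
    endloop
  endfacet
  facet normal 0.0000 0.0000 -1.0000
    outer loop
      vertex 0.0 17.0 0.0
      vertex 6.0 17.0 0.0
      vertex 0.0 0.0 0.0
    endloop
  endfacet
  facet normal 0.0000 0.0000 1.0000
    outer loop
      vertex 0.0 0.0 18.0
      vertex 23.0 0.0 18.0
      vertex 23.0 6.0 18.0
    endloop
  endfacet
  facet normal 0.0000 0.0000 1.0000
    outer loop
      vertex 0.0 0.0 18.0
      vertex 23.0 6.0 18.0
      vertex 6.0 6.0 18.0
    endloop
  endfacet
  facet normal 0.0000 0.0000 1.0000
    outer loop
      vertex 0.0 0.0 18.0
      vertex 6.0 6.0 18.0
      vertex 6.0 17.0 18.0
    endloop
  endfacet
  facet normal 0.0000 0.0000 1.0000
    outer loop
      vertex 0.0 0.0 18.0
      vertex 6.0 17.0 18.0
      vertex 0.0 17.0 18.0
    endloop
  endfacet
  facet normal 0.0000 -1.0000 0.0000
    outer loop
      vertex 0.0 0.0 0.0
      vertex 23.0 0.0 0.0
      vertex 23.0 0.0 18.0
    endloop
  endfacet
  facet normal 0.0000 -1.0000 0.0000
    outer loop
      vertex 0.0 0.0 0.0
      vertex 23.0 0.0 18.0
      vertex 0.0 0.0 18.0
    endloop
  endfacet
  facet normal 1.0000 0.0000 0.0000
    outer loop
      vertex 23.0 0.0 0.0
      vertex 23.0 6.0 0.0
      vertex 23.0 6.0 18.0
    endloop
  endfacet
  facet normal 1.0000 0.0000 0.0000
    outer loop
      vertex 23.0 0.0 0.0
      vertex 23.0 6.0 18.0
      vertex 23.0 0.0 18.0
    endloop
  endfacet
  facet normal 0.0000 1.0000 0.0000
    outer loop
      vertex 23.0 6.0 0.0
      vertex 6.0 6.0 0.0
      vertex 6.0 6.0 18.0
    endloop
  endfacet
  facet normal 0.0000 1.0000 0.0000
    outer loop
      vertex 23.0 6.0 0.0
      vertex 6.0 6.0 18.0
      vertex 23.0 6.0 18.0
    endloop
  endfacet
  facet normal 1.0000 0.0000 0.0000
    outer loop
      vertex 6.0 6.0 0.0
      vertex 6.0 17.0 0.0
      vertex 6.0 17.0 18.0
    endloop
  endfacet
  facet normal 1.0000 0.0000 0.0000
    outer loop
      vertex 6.0 6.0 0.0
      vertex 6.0 17.0 18.0
      vertex 6.0 6.0 18.0
    endloop
  endfacet
  facet normal 0.0000 1.0000 0.0000
    outer loop
      vertex 6.0 17.0 0.0
      vertex 0.0 17.0 0.0
      vertex 0.0 17.0 18.0
    endloop
  endfacet
  facet normal 0.0000 1.0000 0.0000
    outer loop
      vertex 6.0 17.0 0.0
      vertex 0.0 17.0 18.0
      vertex 6.0 17.0 18.0
    endloop
  endfacet
  facet normal -1.0000 0.0000 0.0000
    outer loop
      vertex 0.0 17.0 0.0
      vertex 0.0 0.0 0.0
      vertex 0.0 0.0 18.0
    endloop
  endfacet
  facet normal -1.0000 0.0000 0.0000
    outer loop
      vertex 0.0 17.0 0.0
      vertex 0.0 0.0 18.0
      vertex 0.0 17.0 18.0
    endloop
  endfacet
endsolid part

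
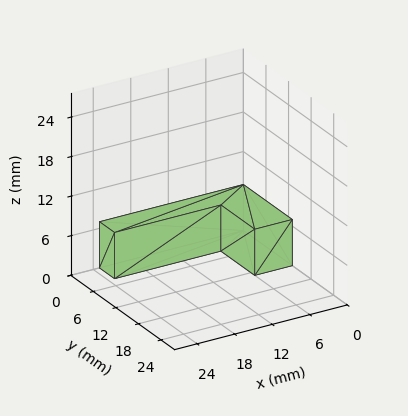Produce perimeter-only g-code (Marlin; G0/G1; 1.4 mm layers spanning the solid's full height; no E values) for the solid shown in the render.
Reading the render: the shape is an L-shaped prism: outer 23 × 13 mm, arm thicknesses ≈ 4 mm (horizontal) and 6 mm (vertical), extruded 7 mm in z (dimensions read to the nearest mm from the axis ticks). For the g-code, the solid's height is divided into equal slices at the stated Δz and each level perimeter traced with G1 moves after a G0 lift.

; perimeter-only toolpath
G21 ; units = mm
G90 ; absolute positioning
G28 ; home
; layer 1
G0 Z1.4
G0 X0.0 Y0.0
G1 X23.0 Y0.0
G1 X23.0 Y4.0
G1 X6.0 Y4.0
G1 X6.0 Y13.0
G1 X0.0 Y13.0
G1 X0.0 Y0.0
; layer 2
G0 Z2.8
G0 X0.0 Y0.0
G1 X23.0 Y0.0
G1 X23.0 Y4.0
G1 X6.0 Y4.0
G1 X6.0 Y13.0
G1 X0.0 Y13.0
G1 X0.0 Y0.0
; layer 3
G0 Z4.2
G0 X0.0 Y0.0
G1 X23.0 Y0.0
G1 X23.0 Y4.0
G1 X6.0 Y4.0
G1 X6.0 Y13.0
G1 X0.0 Y13.0
G1 X0.0 Y0.0
; layer 4
G0 Z5.6
G0 X0.0 Y0.0
G1 X23.0 Y0.0
G1 X23.0 Y4.0
G1 X6.0 Y4.0
G1 X6.0 Y13.0
G1 X0.0 Y13.0
G1 X0.0 Y0.0
; layer 5
G0 Z7.0
G0 X0.0 Y0.0
G1 X23.0 Y0.0
G1 X23.0 Y4.0
G1 X6.0 Y4.0
G1 X6.0 Y13.0
G1 X0.0 Y13.0
G1 X0.0 Y0.0
M2 ; end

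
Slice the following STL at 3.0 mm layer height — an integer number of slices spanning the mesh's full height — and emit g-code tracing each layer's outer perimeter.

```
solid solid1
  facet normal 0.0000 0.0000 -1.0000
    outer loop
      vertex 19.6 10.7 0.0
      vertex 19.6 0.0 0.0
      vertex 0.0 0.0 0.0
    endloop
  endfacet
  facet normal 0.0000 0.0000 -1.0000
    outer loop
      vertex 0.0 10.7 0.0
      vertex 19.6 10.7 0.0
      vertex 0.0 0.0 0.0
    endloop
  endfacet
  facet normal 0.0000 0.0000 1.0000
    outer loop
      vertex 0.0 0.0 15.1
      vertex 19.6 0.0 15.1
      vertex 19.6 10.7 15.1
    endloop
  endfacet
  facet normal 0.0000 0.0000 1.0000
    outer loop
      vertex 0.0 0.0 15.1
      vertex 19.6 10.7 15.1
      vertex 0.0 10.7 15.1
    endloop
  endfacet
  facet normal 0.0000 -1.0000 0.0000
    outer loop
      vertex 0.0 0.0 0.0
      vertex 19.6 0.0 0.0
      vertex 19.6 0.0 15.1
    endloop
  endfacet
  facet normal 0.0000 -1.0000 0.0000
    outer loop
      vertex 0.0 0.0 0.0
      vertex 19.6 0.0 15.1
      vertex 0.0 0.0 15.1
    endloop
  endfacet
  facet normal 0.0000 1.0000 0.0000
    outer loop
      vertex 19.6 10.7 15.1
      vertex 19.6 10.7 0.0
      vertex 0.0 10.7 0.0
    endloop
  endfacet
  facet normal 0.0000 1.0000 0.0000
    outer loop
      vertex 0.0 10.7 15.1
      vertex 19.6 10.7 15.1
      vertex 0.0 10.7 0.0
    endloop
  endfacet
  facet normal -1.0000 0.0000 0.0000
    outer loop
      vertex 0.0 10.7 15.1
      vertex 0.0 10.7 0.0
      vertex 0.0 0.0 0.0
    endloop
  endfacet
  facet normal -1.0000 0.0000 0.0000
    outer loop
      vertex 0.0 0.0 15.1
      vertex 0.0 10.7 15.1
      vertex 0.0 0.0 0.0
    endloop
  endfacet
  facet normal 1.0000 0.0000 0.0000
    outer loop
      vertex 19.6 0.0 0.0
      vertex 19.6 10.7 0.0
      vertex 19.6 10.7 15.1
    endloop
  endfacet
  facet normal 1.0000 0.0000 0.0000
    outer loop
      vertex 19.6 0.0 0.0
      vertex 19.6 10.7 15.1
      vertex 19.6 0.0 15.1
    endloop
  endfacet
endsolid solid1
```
; perimeter-only toolpath
G21 ; units = mm
G90 ; absolute positioning
G28 ; home
; layer 1
G0 Z3.0
G0 X0.0 Y0.0
G1 X19.6 Y0.0
G1 X19.6 Y10.7
G1 X0.0 Y10.7
G1 X0.0 Y0.0
; layer 2
G0 Z6.0
G0 X0.0 Y0.0
G1 X19.6 Y0.0
G1 X19.6 Y10.7
G1 X0.0 Y10.7
G1 X0.0 Y0.0
; layer 3
G0 Z9.1
G0 X0.0 Y0.0
G1 X19.6 Y0.0
G1 X19.6 Y10.7
G1 X0.0 Y10.7
G1 X0.0 Y0.0
; layer 4
G0 Z12.1
G0 X0.0 Y0.0
G1 X19.6 Y0.0
G1 X19.6 Y10.7
G1 X0.0 Y10.7
G1 X0.0 Y0.0
; layer 5
G0 Z15.1
G0 X0.0 Y0.0
G1 X19.6 Y0.0
G1 X19.6 Y10.7
G1 X0.0 Y10.7
G1 X0.0 Y0.0
M2 ; end

The solid is a rectangular box, roughly 19.6 × 10.7 mm footprint and 15.1 mm tall. Slicing at Δz = 3.0 mm — 5 equal slices spanning the solid's height, so layer i sits at z = i·h/5 — gives 5 non-empty perimeters. Each is a 4-segment closed polygon; G0 lifts to the layer z and rapids to the start vertex, then G1 traces the edges.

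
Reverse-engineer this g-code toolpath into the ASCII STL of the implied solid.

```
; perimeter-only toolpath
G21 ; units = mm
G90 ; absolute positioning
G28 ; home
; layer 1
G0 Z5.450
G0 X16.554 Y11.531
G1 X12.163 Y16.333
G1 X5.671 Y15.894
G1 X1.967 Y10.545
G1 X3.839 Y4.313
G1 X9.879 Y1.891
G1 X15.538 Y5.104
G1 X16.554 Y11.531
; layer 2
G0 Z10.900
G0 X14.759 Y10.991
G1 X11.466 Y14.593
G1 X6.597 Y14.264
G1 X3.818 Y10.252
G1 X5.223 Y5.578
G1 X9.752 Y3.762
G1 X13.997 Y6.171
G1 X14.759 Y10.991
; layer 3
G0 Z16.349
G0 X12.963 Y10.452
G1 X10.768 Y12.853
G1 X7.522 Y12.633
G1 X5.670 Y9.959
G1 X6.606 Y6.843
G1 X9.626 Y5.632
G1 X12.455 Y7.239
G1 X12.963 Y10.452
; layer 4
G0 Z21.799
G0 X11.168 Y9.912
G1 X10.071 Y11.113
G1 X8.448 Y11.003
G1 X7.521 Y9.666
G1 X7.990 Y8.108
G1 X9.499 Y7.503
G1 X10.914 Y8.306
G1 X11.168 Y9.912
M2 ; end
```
solid part
  facet normal 0.0000 0.0000 -1.0000
    outer loop
      vertex 4.746 17.524 0.000
      vertex 12.861 18.073 0.000
      vertex 18.349 12.070 0.000
    endloop
  endfacet
  facet normal 0.0000 0.0000 -1.0000
    outer loop
      vertex 0.115 10.838 0.000
      vertex 4.746 17.524 0.000
      vertex 18.349 12.070 0.000
    endloop
  endfacet
  facet normal 0.0000 0.0000 -1.0000
    outer loop
      vertex 2.456 3.048 0.000
      vertex 0.115 10.838 0.000
      vertex 18.349 12.070 0.000
    endloop
  endfacet
  facet normal 0.0000 0.0000 -1.0000
    outer loop
      vertex 10.005 0.021 0.000
      vertex 2.456 3.048 0.000
      vertex 18.349 12.070 0.000
    endloop
  endfacet
  facet normal 0.0000 0.0000 -1.0000
    outer loop
      vertex 17.079 4.037 0.000
      vertex 10.005 0.021 0.000
      vertex 18.349 12.070 0.000
    endloop
  endfacet
  facet normal 0.7050 0.6445 0.2960
    outer loop
      vertex 18.349 12.070 0.000
      vertex 12.861 18.073 0.000
      vertex 9.373 9.373 27.249
    endloop
  endfacet
  facet normal -0.0645 0.9530 0.2960
    outer loop
      vertex 12.861 18.073 0.000
      vertex 4.746 17.524 0.000
      vertex 9.373 9.373 27.249
    endloop
  endfacet
  facet normal -0.7852 0.5439 0.2960
    outer loop
      vertex 4.746 17.524 0.000
      vertex 0.115 10.838 0.000
      vertex 9.373 9.373 27.249
    endloop
  endfacet
  facet normal -0.9148 -0.2749 0.2960
    outer loop
      vertex 0.115 10.838 0.000
      vertex 2.456 3.048 0.000
      vertex 9.373 9.373 27.249
    endloop
  endfacet
  facet normal -0.3555 -0.8866 0.2960
    outer loop
      vertex 2.456 3.048 0.000
      vertex 10.005 0.021 0.000
      vertex 9.373 9.373 27.249
    endloop
  endfacet
  facet normal 0.4716 -0.8307 0.2960
    outer loop
      vertex 10.005 0.021 0.000
      vertex 17.079 4.037 0.000
      vertex 9.373 9.373 27.249
    endloop
  endfacet
  facet normal 0.9435 -0.1492 0.2960
    outer loop
      vertex 17.079 4.037 0.000
      vertex 18.349 12.070 0.000
      vertex 9.373 9.373 27.249
    endloop
  endfacet
endsolid part

The G0 Z moves step by Δz≈5.450 mm. The G1 loops shrink linearly with z, so the solid tapers from its base footprint up to z≈27.2. Closing with a flat bottom cap and the tapered top and triangulating gives 12 facets — a regular 7-sided pyramid, base circumscribed radius ≈ 9.37 mm, apex at z ≈ 27.2 mm.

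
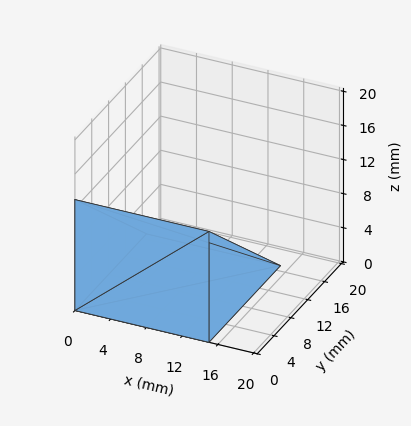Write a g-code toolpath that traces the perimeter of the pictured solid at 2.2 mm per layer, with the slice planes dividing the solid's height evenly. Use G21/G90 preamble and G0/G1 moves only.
Reading the render: the shape is a wedge (ramp): 15 × 17 mm base, rising to 13 mm along the y=0 edge and sloping linearly to z=0 at y=17 (dimensions read to the nearest mm from the axis ticks). For the g-code, the solid's height is divided into equal slices at the stated Δz and each level perimeter traced with G1 moves after a G0 lift.

; perimeter-only toolpath
G21 ; units = mm
G90 ; absolute positioning
G28 ; home
; layer 1
G0 Z2.2
G0 X0.0 Y0.0
G1 X15.0 Y0.0
G1 X15.0 Y14.2
G1 X0.0 Y14.2
G1 X0.0 Y0.0
; layer 2
G0 Z4.3
G0 X0.0 Y0.0
G1 X15.0 Y0.0
G1 X15.0 Y11.3
G1 X0.0 Y11.3
G1 X0.0 Y0.0
; layer 3
G0 Z6.5
G0 X0.0 Y0.0
G1 X15.0 Y0.0
G1 X15.0 Y8.5
G1 X0.0 Y8.5
G1 X0.0 Y0.0
; layer 4
G0 Z8.7
G0 X0.0 Y0.0
G1 X15.0 Y0.0
G1 X15.0 Y5.7
G1 X0.0 Y5.7
G1 X0.0 Y0.0
; layer 5
G0 Z10.8
G0 X0.0 Y0.0
G1 X15.0 Y0.0
G1 X15.0 Y2.8
G1 X0.0 Y2.8
G1 X0.0 Y0.0
M2 ; end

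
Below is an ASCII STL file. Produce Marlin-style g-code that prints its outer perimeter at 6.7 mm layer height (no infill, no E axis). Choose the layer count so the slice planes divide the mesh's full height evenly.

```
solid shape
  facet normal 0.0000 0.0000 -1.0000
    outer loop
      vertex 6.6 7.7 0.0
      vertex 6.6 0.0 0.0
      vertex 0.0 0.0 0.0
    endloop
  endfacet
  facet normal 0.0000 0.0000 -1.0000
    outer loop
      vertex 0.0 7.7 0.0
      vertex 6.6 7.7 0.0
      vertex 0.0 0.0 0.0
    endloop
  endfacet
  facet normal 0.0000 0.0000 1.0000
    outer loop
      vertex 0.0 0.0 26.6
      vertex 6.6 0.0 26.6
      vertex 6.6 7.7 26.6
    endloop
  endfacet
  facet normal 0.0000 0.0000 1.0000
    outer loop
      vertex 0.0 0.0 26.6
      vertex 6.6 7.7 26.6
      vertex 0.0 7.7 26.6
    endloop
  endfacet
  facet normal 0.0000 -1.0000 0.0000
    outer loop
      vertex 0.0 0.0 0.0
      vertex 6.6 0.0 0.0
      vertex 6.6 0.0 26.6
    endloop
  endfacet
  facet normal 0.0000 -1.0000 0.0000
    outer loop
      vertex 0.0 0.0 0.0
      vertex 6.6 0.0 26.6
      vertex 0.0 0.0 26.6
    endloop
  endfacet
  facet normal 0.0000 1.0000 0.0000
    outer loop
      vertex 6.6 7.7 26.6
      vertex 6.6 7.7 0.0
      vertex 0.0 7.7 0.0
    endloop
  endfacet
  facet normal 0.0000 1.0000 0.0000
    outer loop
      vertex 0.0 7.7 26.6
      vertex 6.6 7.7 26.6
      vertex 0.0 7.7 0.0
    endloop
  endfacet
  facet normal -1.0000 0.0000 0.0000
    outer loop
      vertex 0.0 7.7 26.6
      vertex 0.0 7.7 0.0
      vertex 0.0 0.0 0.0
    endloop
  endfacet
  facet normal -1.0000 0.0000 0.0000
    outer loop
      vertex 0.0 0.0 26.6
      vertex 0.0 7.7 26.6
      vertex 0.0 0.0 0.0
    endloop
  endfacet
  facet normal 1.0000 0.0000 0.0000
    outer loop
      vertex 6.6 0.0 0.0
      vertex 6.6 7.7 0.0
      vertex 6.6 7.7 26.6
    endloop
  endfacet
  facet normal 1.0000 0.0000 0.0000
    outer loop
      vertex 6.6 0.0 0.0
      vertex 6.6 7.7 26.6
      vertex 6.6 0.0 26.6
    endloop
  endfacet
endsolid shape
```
; perimeter-only toolpath
G21 ; units = mm
G90 ; absolute positioning
G28 ; home
; layer 1
G0 Z6.7
G0 X0.0 Y0.0
G1 X6.6 Y0.0
G1 X6.6 Y7.7
G1 X0.0 Y7.7
G1 X0.0 Y0.0
; layer 2
G0 Z13.3
G0 X0.0 Y0.0
G1 X6.6 Y0.0
G1 X6.6 Y7.7
G1 X0.0 Y7.7
G1 X0.0 Y0.0
; layer 3
G0 Z20.0
G0 X0.0 Y0.0
G1 X6.6 Y0.0
G1 X6.6 Y7.7
G1 X0.0 Y7.7
G1 X0.0 Y0.0
; layer 4
G0 Z26.6
G0 X0.0 Y0.0
G1 X6.6 Y0.0
G1 X6.6 Y7.7
G1 X0.0 Y7.7
G1 X0.0 Y0.0
M2 ; end

The solid is a rectangular box, roughly 6.6 × 7.7 mm footprint and 26.6 mm tall. Slicing at Δz = 6.7 mm — 4 equal slices spanning the solid's height, so layer i sits at z = i·h/4 — gives 4 non-empty perimeters. Each is a 4-segment closed polygon; G0 lifts to the layer z and rapids to the start vertex, then G1 traces the edges.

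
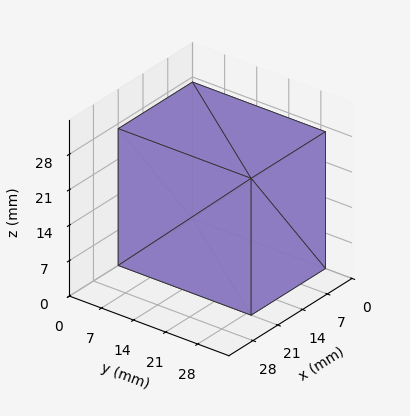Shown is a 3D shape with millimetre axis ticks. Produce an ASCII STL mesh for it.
Reading the render: the shape is a rectangular box, roughly 21 × 29 mm footprint and 27 mm tall (dimensions read to the nearest mm from the axis ticks). For the STL, each face is triangulated and given an outward normal.

solid part
  facet normal 0.0000 0.0000 -1.0000
    outer loop
      vertex 21.0 29.0 0.0
      vertex 21.0 0.0 0.0
      vertex 0.0 0.0 0.0
    endloop
  endfacet
  facet normal 0.0000 0.0000 -1.0000
    outer loop
      vertex 0.0 29.0 0.0
      vertex 21.0 29.0 0.0
      vertex 0.0 0.0 0.0
    endloop
  endfacet
  facet normal 0.0000 0.0000 1.0000
    outer loop
      vertex 0.0 0.0 27.0
      vertex 21.0 0.0 27.0
      vertex 21.0 29.0 27.0
    endloop
  endfacet
  facet normal 0.0000 0.0000 1.0000
    outer loop
      vertex 0.0 0.0 27.0
      vertex 21.0 29.0 27.0
      vertex 0.0 29.0 27.0
    endloop
  endfacet
  facet normal 0.0000 -1.0000 0.0000
    outer loop
      vertex 0.0 0.0 0.0
      vertex 21.0 0.0 0.0
      vertex 21.0 0.0 27.0
    endloop
  endfacet
  facet normal 0.0000 -1.0000 0.0000
    outer loop
      vertex 0.0 0.0 0.0
      vertex 21.0 0.0 27.0
      vertex 0.0 0.0 27.0
    endloop
  endfacet
  facet normal 0.0000 1.0000 0.0000
    outer loop
      vertex 21.0 29.0 27.0
      vertex 21.0 29.0 0.0
      vertex 0.0 29.0 0.0
    endloop
  endfacet
  facet normal 0.0000 1.0000 0.0000
    outer loop
      vertex 0.0 29.0 27.0
      vertex 21.0 29.0 27.0
      vertex 0.0 29.0 0.0
    endloop
  endfacet
  facet normal -1.0000 0.0000 0.0000
    outer loop
      vertex 0.0 29.0 27.0
      vertex 0.0 29.0 0.0
      vertex 0.0 0.0 0.0
    endloop
  endfacet
  facet normal -1.0000 0.0000 0.0000
    outer loop
      vertex 0.0 0.0 27.0
      vertex 0.0 29.0 27.0
      vertex 0.0 0.0 0.0
    endloop
  endfacet
  facet normal 1.0000 0.0000 0.0000
    outer loop
      vertex 21.0 0.0 0.0
      vertex 21.0 29.0 0.0
      vertex 21.0 29.0 27.0
    endloop
  endfacet
  facet normal 1.0000 0.0000 0.0000
    outer loop
      vertex 21.0 0.0 0.0
      vertex 21.0 29.0 27.0
      vertex 21.0 0.0 27.0
    endloop
  endfacet
endsolid part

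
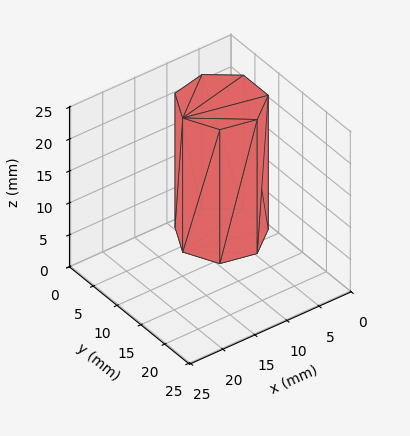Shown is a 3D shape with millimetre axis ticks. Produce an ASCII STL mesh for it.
Reading the render: the shape is a regular 7-sided prism (a cylinder approximated with 7 flat sides), circumscribed radius ≈ 6 mm, height ≈ 21 mm (dimensions read to the nearest mm from the axis ticks). For the STL, each face is triangulated and given an outward normal.

solid part
  facet normal 0.0000 0.0000 -1.0000
    outer loop
      vertex 4.7 11.8 0.0
      vertex 9.7 10.7 0.0
      vertex 12.0 6.0 0.0
    endloop
  endfacet
  facet normal 0.0000 0.0000 -1.0000
    outer loop
      vertex 0.6 8.6 0.0
      vertex 4.7 11.8 0.0
      vertex 12.0 6.0 0.0
    endloop
  endfacet
  facet normal 0.0000 0.0000 -1.0000
    outer loop
      vertex 0.6 3.4 0.0
      vertex 0.6 8.6 0.0
      vertex 12.0 6.0 0.0
    endloop
  endfacet
  facet normal 0.0000 0.0000 -1.0000
    outer loop
      vertex 4.7 0.2 0.0
      vertex 0.6 3.4 0.0
      vertex 12.0 6.0 0.0
    endloop
  endfacet
  facet normal 0.0000 0.0000 -1.0000
    outer loop
      vertex 9.7 1.3 0.0
      vertex 4.7 0.2 0.0
      vertex 12.0 6.0 0.0
    endloop
  endfacet
  facet normal 0.0000 0.0000 1.0000
    outer loop
      vertex 12.0 6.0 21.0
      vertex 9.7 10.7 21.0
      vertex 4.7 11.8 21.0
    endloop
  endfacet
  facet normal 0.0000 0.0000 1.0000
    outer loop
      vertex 12.0 6.0 21.0
      vertex 4.7 11.8 21.0
      vertex 0.6 8.6 21.0
    endloop
  endfacet
  facet normal 0.0000 0.0000 1.0000
    outer loop
      vertex 12.0 6.0 21.0
      vertex 0.6 8.6 21.0
      vertex 0.6 3.4 21.0
    endloop
  endfacet
  facet normal 0.0000 0.0000 1.0000
    outer loop
      vertex 12.0 6.0 21.0
      vertex 0.6 3.4 21.0
      vertex 4.7 0.2 21.0
    endloop
  endfacet
  facet normal 0.0000 0.0000 1.0000
    outer loop
      vertex 12.0 6.0 21.0
      vertex 4.7 0.2 21.0
      vertex 9.7 1.3 21.0
    endloop
  endfacet
  facet normal 0.8982 0.4396 0.0000
    outer loop
      vertex 12.0 6.0 0.0
      vertex 9.7 10.7 0.0
      vertex 9.7 10.7 21.0
    endloop
  endfacet
  facet normal 0.8982 0.4396 0.0000
    outer loop
      vertex 12.0 6.0 0.0
      vertex 9.7 10.7 21.0
      vertex 12.0 6.0 21.0
    endloop
  endfacet
  facet normal 0.2149 0.9766 0.0000
    outer loop
      vertex 9.7 10.7 0.0
      vertex 4.7 11.8 0.0
      vertex 4.7 11.8 21.0
    endloop
  endfacet
  facet normal 0.2149 0.9766 0.0000
    outer loop
      vertex 9.7 10.7 0.0
      vertex 4.7 11.8 21.0
      vertex 9.7 10.7 21.0
    endloop
  endfacet
  facet normal -0.6153 0.7883 0.0000
    outer loop
      vertex 4.7 11.8 0.0
      vertex 0.6 8.6 0.0
      vertex 0.6 8.6 21.0
    endloop
  endfacet
  facet normal -0.6153 0.7883 0.0000
    outer loop
      vertex 4.7 11.8 0.0
      vertex 0.6 8.6 21.0
      vertex 4.7 11.8 21.0
    endloop
  endfacet
  facet normal -1.0000 0.0000 0.0000
    outer loop
      vertex 0.6 8.6 0.0
      vertex 0.6 3.4 0.0
      vertex 0.6 3.4 21.0
    endloop
  endfacet
  facet normal -1.0000 0.0000 0.0000
    outer loop
      vertex 0.6 8.6 0.0
      vertex 0.6 3.4 21.0
      vertex 0.6 8.6 21.0
    endloop
  endfacet
  facet normal -0.6153 -0.7883 0.0000
    outer loop
      vertex 0.6 3.4 0.0
      vertex 4.7 0.2 0.0
      vertex 4.7 0.2 21.0
    endloop
  endfacet
  facet normal -0.6153 -0.7883 0.0000
    outer loop
      vertex 0.6 3.4 0.0
      vertex 4.7 0.2 21.0
      vertex 0.6 3.4 21.0
    endloop
  endfacet
  facet normal 0.2149 -0.9766 0.0000
    outer loop
      vertex 4.7 0.2 0.0
      vertex 9.7 1.3 0.0
      vertex 9.7 1.3 21.0
    endloop
  endfacet
  facet normal 0.2149 -0.9766 0.0000
    outer loop
      vertex 4.7 0.2 0.0
      vertex 9.7 1.3 21.0
      vertex 4.7 0.2 21.0
    endloop
  endfacet
  facet normal 0.8982 -0.4396 0.0000
    outer loop
      vertex 9.7 1.3 0.0
      vertex 12.0 6.0 0.0
      vertex 12.0 6.0 21.0
    endloop
  endfacet
  facet normal 0.8982 -0.4396 0.0000
    outer loop
      vertex 9.7 1.3 0.0
      vertex 12.0 6.0 21.0
      vertex 9.7 1.3 21.0
    endloop
  endfacet
endsolid part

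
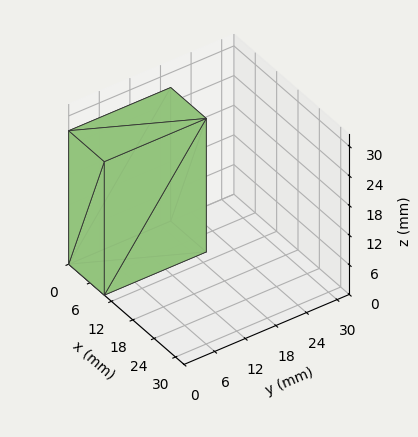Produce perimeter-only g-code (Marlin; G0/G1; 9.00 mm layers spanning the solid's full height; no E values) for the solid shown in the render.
Reading the render: the shape is a rectangular box, roughly 10 × 20 mm footprint and 27 mm tall (dimensions read to the nearest mm from the axis ticks). For the g-code, the solid's height is divided into equal slices at the stated Δz and each level perimeter traced with G1 moves after a G0 lift.

; perimeter-only toolpath
G21 ; units = mm
G90 ; absolute positioning
G28 ; home
; layer 1
G0 Z9.00
G0 X0.00 Y0.00
G1 X10.00 Y0.00
G1 X10.00 Y20.00
G1 X0.00 Y20.00
G1 X0.00 Y0.00
; layer 2
G0 Z18.00
G0 X0.00 Y0.00
G1 X10.00 Y0.00
G1 X10.00 Y20.00
G1 X0.00 Y20.00
G1 X0.00 Y0.00
; layer 3
G0 Z27.00
G0 X0.00 Y0.00
G1 X10.00 Y0.00
G1 X10.00 Y20.00
G1 X0.00 Y20.00
G1 X0.00 Y0.00
M2 ; end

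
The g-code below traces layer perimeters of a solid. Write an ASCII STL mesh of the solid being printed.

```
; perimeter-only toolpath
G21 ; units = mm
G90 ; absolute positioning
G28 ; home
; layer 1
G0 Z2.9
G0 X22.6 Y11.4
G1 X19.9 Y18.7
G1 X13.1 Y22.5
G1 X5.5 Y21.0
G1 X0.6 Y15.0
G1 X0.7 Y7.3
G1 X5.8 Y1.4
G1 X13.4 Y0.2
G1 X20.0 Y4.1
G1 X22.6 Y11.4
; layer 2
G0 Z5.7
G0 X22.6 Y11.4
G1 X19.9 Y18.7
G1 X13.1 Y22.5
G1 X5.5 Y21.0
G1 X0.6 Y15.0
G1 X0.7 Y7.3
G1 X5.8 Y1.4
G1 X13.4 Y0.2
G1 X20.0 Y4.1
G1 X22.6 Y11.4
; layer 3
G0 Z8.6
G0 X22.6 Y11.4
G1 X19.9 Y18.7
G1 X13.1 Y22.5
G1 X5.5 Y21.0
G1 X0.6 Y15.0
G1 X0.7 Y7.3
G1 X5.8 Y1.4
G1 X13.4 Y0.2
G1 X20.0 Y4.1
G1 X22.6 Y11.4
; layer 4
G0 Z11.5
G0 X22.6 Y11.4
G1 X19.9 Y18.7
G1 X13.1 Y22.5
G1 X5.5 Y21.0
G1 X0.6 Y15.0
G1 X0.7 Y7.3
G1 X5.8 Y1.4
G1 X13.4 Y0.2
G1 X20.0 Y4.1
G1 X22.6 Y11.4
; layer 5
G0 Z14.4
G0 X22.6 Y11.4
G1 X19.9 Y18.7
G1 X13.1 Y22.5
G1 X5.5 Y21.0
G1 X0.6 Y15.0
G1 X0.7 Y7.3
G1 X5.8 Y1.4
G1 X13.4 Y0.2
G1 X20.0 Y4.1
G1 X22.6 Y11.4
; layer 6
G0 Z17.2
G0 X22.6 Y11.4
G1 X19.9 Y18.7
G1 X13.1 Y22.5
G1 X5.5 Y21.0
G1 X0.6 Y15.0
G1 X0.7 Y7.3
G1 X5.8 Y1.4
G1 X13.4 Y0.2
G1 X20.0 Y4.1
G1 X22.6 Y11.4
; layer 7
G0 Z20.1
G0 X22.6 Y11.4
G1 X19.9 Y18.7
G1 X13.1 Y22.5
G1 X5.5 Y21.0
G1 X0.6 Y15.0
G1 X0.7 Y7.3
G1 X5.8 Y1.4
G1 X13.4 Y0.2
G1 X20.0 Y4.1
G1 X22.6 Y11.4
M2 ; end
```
solid part
  facet normal 0.0000 0.0000 -1.0000
    outer loop
      vertex 13.1 22.5 0.0
      vertex 19.9 18.7 0.0
      vertex 22.6 11.4 0.0
    endloop
  endfacet
  facet normal 0.0000 0.0000 -1.0000
    outer loop
      vertex 5.5 21.0 0.0
      vertex 13.1 22.5 0.0
      vertex 22.6 11.4 0.0
    endloop
  endfacet
  facet normal 0.0000 0.0000 -1.0000
    outer loop
      vertex 0.6 15.0 0.0
      vertex 5.5 21.0 0.0
      vertex 22.6 11.4 0.0
    endloop
  endfacet
  facet normal 0.0000 0.0000 -1.0000
    outer loop
      vertex 0.7 7.3 0.0
      vertex 0.6 15.0 0.0
      vertex 22.6 11.4 0.0
    endloop
  endfacet
  facet normal 0.0000 0.0000 -1.0000
    outer loop
      vertex 5.8 1.4 0.0
      vertex 0.7 7.3 0.0
      vertex 22.6 11.4 0.0
    endloop
  endfacet
  facet normal 0.0000 0.0000 -1.0000
    outer loop
      vertex 13.4 0.2 0.0
      vertex 5.8 1.4 0.0
      vertex 22.6 11.4 0.0
    endloop
  endfacet
  facet normal 0.0000 0.0000 -1.0000
    outer loop
      vertex 20.0 4.1 0.0
      vertex 13.4 0.2 0.0
      vertex 22.6 11.4 0.0
    endloop
  endfacet
  facet normal 0.0000 0.0000 1.0000
    outer loop
      vertex 22.6 11.4 20.1
      vertex 19.9 18.7 20.1
      vertex 13.1 22.5 20.1
    endloop
  endfacet
  facet normal 0.0000 0.0000 1.0000
    outer loop
      vertex 22.6 11.4 20.1
      vertex 13.1 22.5 20.1
      vertex 5.5 21.0 20.1
    endloop
  endfacet
  facet normal 0.0000 0.0000 1.0000
    outer loop
      vertex 22.6 11.4 20.1
      vertex 5.5 21.0 20.1
      vertex 0.6 15.0 20.1
    endloop
  endfacet
  facet normal 0.0000 0.0000 1.0000
    outer loop
      vertex 22.6 11.4 20.1
      vertex 0.6 15.0 20.1
      vertex 0.7 7.3 20.1
    endloop
  endfacet
  facet normal 0.0000 0.0000 1.0000
    outer loop
      vertex 22.6 11.4 20.1
      vertex 0.7 7.3 20.1
      vertex 5.8 1.4 20.1
    endloop
  endfacet
  facet normal 0.0000 0.0000 1.0000
    outer loop
      vertex 22.6 11.4 20.1
      vertex 5.8 1.4 20.1
      vertex 13.4 0.2 20.1
    endloop
  endfacet
  facet normal 0.0000 0.0000 1.0000
    outer loop
      vertex 22.6 11.4 20.1
      vertex 13.4 0.2 20.1
      vertex 20.0 4.1 20.1
    endloop
  endfacet
  facet normal 0.9379 0.3469 0.0000
    outer loop
      vertex 22.6 11.4 0.0
      vertex 19.9 18.7 0.0
      vertex 19.9 18.7 20.1
    endloop
  endfacet
  facet normal 0.9379 0.3469 0.0000
    outer loop
      vertex 22.6 11.4 0.0
      vertex 19.9 18.7 20.1
      vertex 22.6 11.4 20.1
    endloop
  endfacet
  facet normal 0.4878 0.8729 0.0000
    outer loop
      vertex 19.9 18.7 0.0
      vertex 13.1 22.5 0.0
      vertex 13.1 22.5 20.1
    endloop
  endfacet
  facet normal 0.4878 0.8729 0.0000
    outer loop
      vertex 19.9 18.7 0.0
      vertex 13.1 22.5 20.1
      vertex 19.9 18.7 20.1
    endloop
  endfacet
  facet normal -0.1936 0.9811 0.0000
    outer loop
      vertex 13.1 22.5 0.0
      vertex 5.5 21.0 0.0
      vertex 5.5 21.0 20.1
    endloop
  endfacet
  facet normal -0.1936 0.9811 0.0000
    outer loop
      vertex 13.1 22.5 0.0
      vertex 5.5 21.0 20.1
      vertex 13.1 22.5 20.1
    endloop
  endfacet
  facet normal -0.7745 0.6325 0.0000
    outer loop
      vertex 5.5 21.0 0.0
      vertex 0.6 15.0 0.0
      vertex 0.6 15.0 20.1
    endloop
  endfacet
  facet normal -0.7745 0.6325 0.0000
    outer loop
      vertex 5.5 21.0 0.0
      vertex 0.6 15.0 20.1
      vertex 5.5 21.0 20.1
    endloop
  endfacet
  facet normal -0.9999 -0.0130 0.0000
    outer loop
      vertex 0.6 15.0 0.0
      vertex 0.7 7.3 0.0
      vertex 0.7 7.3 20.1
    endloop
  endfacet
  facet normal -0.9999 -0.0130 0.0000
    outer loop
      vertex 0.6 15.0 0.0
      vertex 0.7 7.3 20.1
      vertex 0.6 15.0 20.1
    endloop
  endfacet
  facet normal -0.7565 -0.6540 0.0000
    outer loop
      vertex 0.7 7.3 0.0
      vertex 5.8 1.4 0.0
      vertex 5.8 1.4 20.1
    endloop
  endfacet
  facet normal -0.7565 -0.6540 0.0000
    outer loop
      vertex 0.7 7.3 0.0
      vertex 5.8 1.4 20.1
      vertex 0.7 7.3 20.1
    endloop
  endfacet
  facet normal -0.1560 -0.9878 0.0000
    outer loop
      vertex 5.8 1.4 0.0
      vertex 13.4 0.2 0.0
      vertex 13.4 0.2 20.1
    endloop
  endfacet
  facet normal -0.1560 -0.9878 0.0000
    outer loop
      vertex 5.8 1.4 0.0
      vertex 13.4 0.2 20.1
      vertex 5.8 1.4 20.1
    endloop
  endfacet
  facet normal 0.5087 -0.8609 0.0000
    outer loop
      vertex 13.4 0.2 0.0
      vertex 20.0 4.1 0.0
      vertex 20.0 4.1 20.1
    endloop
  endfacet
  facet normal 0.5087 -0.8609 0.0000
    outer loop
      vertex 13.4 0.2 0.0
      vertex 20.0 4.1 20.1
      vertex 13.4 0.2 20.1
    endloop
  endfacet
  facet normal 0.9420 -0.3355 0.0000
    outer loop
      vertex 20.0 4.1 0.0
      vertex 22.6 11.4 0.0
      vertex 22.6 11.4 20.1
    endloop
  endfacet
  facet normal 0.9420 -0.3355 0.0000
    outer loop
      vertex 20.0 4.1 0.0
      vertex 22.6 11.4 20.1
      vertex 20.0 4.1 20.1
    endloop
  endfacet
endsolid part

The G0 Z moves step by Δz≈2.9 mm. Every layer's G1 loop is the same polygon, so the solid is a straight extrusion of it from z=0 to z≈20.1. Closing with flat bottom and top caps and triangulating gives 32 facets — a regular 9-sided prism (a cylinder approximated with 9 flat sides), circumscribed radius ≈ 11.3 mm, height ≈ 20.1 mm.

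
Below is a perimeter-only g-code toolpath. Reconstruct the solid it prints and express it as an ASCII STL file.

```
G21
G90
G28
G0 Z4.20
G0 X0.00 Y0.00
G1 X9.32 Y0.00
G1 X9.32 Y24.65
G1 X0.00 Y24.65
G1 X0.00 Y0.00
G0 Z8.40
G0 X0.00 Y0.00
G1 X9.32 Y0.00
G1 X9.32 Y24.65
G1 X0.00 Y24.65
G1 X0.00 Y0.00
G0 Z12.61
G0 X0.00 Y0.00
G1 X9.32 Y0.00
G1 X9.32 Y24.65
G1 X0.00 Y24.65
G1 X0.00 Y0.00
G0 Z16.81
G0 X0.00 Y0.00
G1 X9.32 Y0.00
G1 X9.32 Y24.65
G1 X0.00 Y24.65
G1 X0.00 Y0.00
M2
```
solid part
  facet normal 0.0000 0.0000 -1.0000
    outer loop
      vertex 9.32 24.65 0.00
      vertex 9.32 0.00 0.00
      vertex 0.00 0.00 0.00
    endloop
  endfacet
  facet normal 0.0000 0.0000 -1.0000
    outer loop
      vertex 0.00 24.65 0.00
      vertex 9.32 24.65 0.00
      vertex 0.00 0.00 0.00
    endloop
  endfacet
  facet normal 0.0000 0.0000 1.0000
    outer loop
      vertex 0.00 0.00 16.81
      vertex 9.32 0.00 16.81
      vertex 9.32 24.65 16.81
    endloop
  endfacet
  facet normal 0.0000 0.0000 1.0000
    outer loop
      vertex 0.00 0.00 16.81
      vertex 9.32 24.65 16.81
      vertex 0.00 24.65 16.81
    endloop
  endfacet
  facet normal 0.0000 -1.0000 0.0000
    outer loop
      vertex 0.00 0.00 0.00
      vertex 9.32 0.00 0.00
      vertex 9.32 0.00 16.81
    endloop
  endfacet
  facet normal 0.0000 -1.0000 0.0000
    outer loop
      vertex 0.00 0.00 0.00
      vertex 9.32 0.00 16.81
      vertex 0.00 0.00 16.81
    endloop
  endfacet
  facet normal 0.0000 1.0000 0.0000
    outer loop
      vertex 9.32 24.65 16.81
      vertex 9.32 24.65 0.00
      vertex 0.00 24.65 0.00
    endloop
  endfacet
  facet normal 0.0000 1.0000 0.0000
    outer loop
      vertex 0.00 24.65 16.81
      vertex 9.32 24.65 16.81
      vertex 0.00 24.65 0.00
    endloop
  endfacet
  facet normal -1.0000 0.0000 0.0000
    outer loop
      vertex 0.00 24.65 16.81
      vertex 0.00 24.65 0.00
      vertex 0.00 0.00 0.00
    endloop
  endfacet
  facet normal -1.0000 0.0000 0.0000
    outer loop
      vertex 0.00 0.00 16.81
      vertex 0.00 24.65 16.81
      vertex 0.00 0.00 0.00
    endloop
  endfacet
  facet normal 1.0000 0.0000 0.0000
    outer loop
      vertex 9.32 0.00 0.00
      vertex 9.32 24.65 0.00
      vertex 9.32 24.65 16.81
    endloop
  endfacet
  facet normal 1.0000 0.0000 0.0000
    outer loop
      vertex 9.32 0.00 0.00
      vertex 9.32 24.65 16.81
      vertex 9.32 0.00 16.81
    endloop
  endfacet
endsolid part

The G0 Z moves step by Δz≈4.20 mm. Every layer's G1 loop is the same polygon, so the solid is a straight extrusion of it from z=0 to z≈16.8. Closing with flat bottom and top caps and triangulating gives 12 facets — a rectangular box, roughly 9.32 × 24.6 mm footprint and 16.8 mm tall.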